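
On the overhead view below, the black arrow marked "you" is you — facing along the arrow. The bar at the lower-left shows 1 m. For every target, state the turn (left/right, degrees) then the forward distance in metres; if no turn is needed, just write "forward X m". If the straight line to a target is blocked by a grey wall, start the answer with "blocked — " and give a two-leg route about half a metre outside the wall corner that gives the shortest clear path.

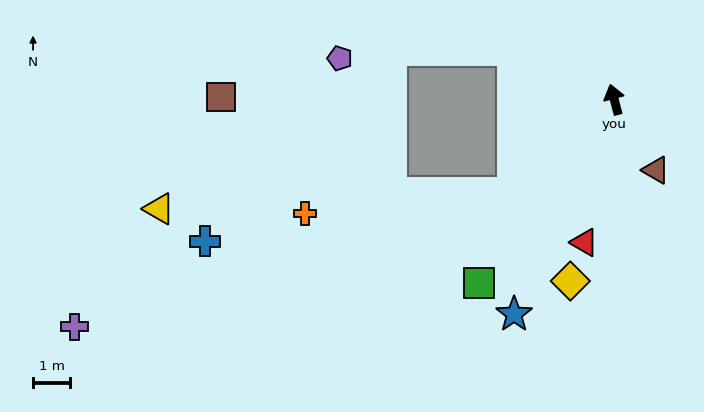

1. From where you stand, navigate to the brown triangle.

turn right 164°, forward 2.2 m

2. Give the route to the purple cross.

blocked — turn left 118°, forward 3.7 m, then turn right 26°, forward 12.3 m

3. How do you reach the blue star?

turn left 140°, forward 6.4 m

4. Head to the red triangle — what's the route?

turn left 153°, forward 3.9 m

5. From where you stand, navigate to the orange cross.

blocked — turn left 118°, forward 3.7 m, then turn right 37°, forward 5.6 m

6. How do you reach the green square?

turn left 129°, forward 6.1 m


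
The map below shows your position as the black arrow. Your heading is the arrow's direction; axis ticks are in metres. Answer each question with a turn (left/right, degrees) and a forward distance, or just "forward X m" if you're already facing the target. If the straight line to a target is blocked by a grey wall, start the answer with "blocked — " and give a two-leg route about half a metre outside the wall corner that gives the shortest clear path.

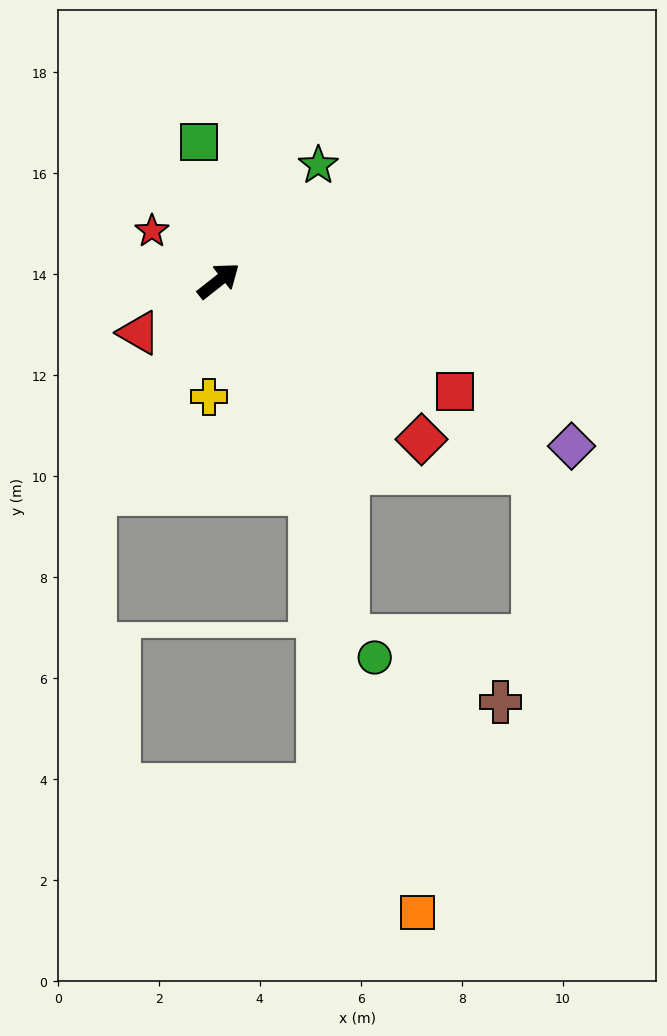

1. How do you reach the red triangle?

turn left 175°, forward 1.9 m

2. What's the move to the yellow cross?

turn right 133°, forward 2.3 m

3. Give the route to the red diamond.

turn right 76°, forward 5.1 m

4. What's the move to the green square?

turn left 60°, forward 2.8 m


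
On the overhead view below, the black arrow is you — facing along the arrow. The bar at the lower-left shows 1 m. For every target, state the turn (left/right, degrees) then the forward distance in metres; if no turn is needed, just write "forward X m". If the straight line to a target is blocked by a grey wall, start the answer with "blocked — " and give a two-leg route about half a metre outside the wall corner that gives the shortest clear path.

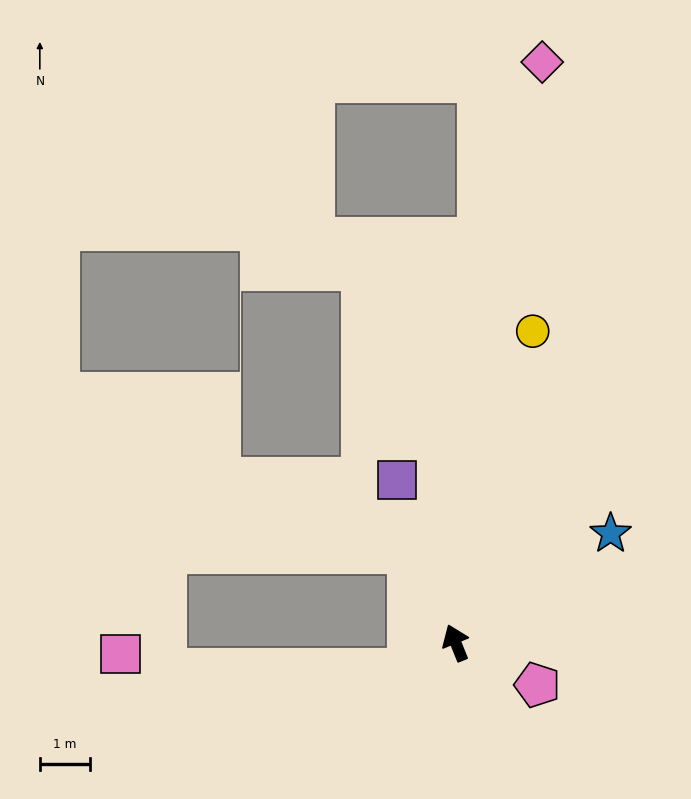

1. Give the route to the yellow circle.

turn right 36°, forward 6.4 m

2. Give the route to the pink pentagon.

turn right 139°, forward 1.8 m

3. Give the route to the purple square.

turn right 2°, forward 3.5 m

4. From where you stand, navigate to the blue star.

turn right 77°, forward 3.8 m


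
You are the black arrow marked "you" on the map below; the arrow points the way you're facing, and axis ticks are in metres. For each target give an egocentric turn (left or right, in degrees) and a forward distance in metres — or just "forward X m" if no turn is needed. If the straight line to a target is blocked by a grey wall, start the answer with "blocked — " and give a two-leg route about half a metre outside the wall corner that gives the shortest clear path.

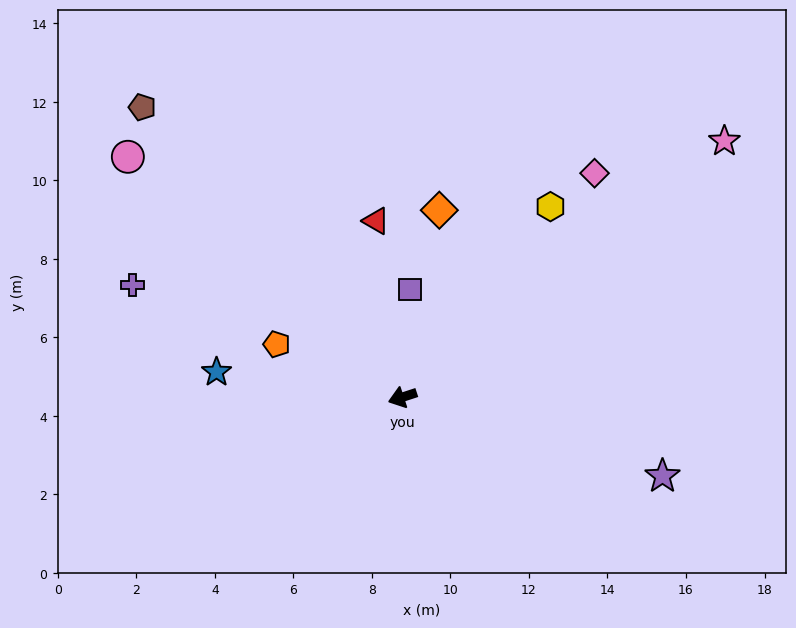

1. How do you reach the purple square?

turn right 112°, forward 2.7 m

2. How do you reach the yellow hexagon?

turn right 146°, forward 6.1 m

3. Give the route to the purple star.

turn left 145°, forward 6.9 m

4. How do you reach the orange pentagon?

turn right 41°, forward 3.5 m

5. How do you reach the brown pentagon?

turn right 66°, forward 9.9 m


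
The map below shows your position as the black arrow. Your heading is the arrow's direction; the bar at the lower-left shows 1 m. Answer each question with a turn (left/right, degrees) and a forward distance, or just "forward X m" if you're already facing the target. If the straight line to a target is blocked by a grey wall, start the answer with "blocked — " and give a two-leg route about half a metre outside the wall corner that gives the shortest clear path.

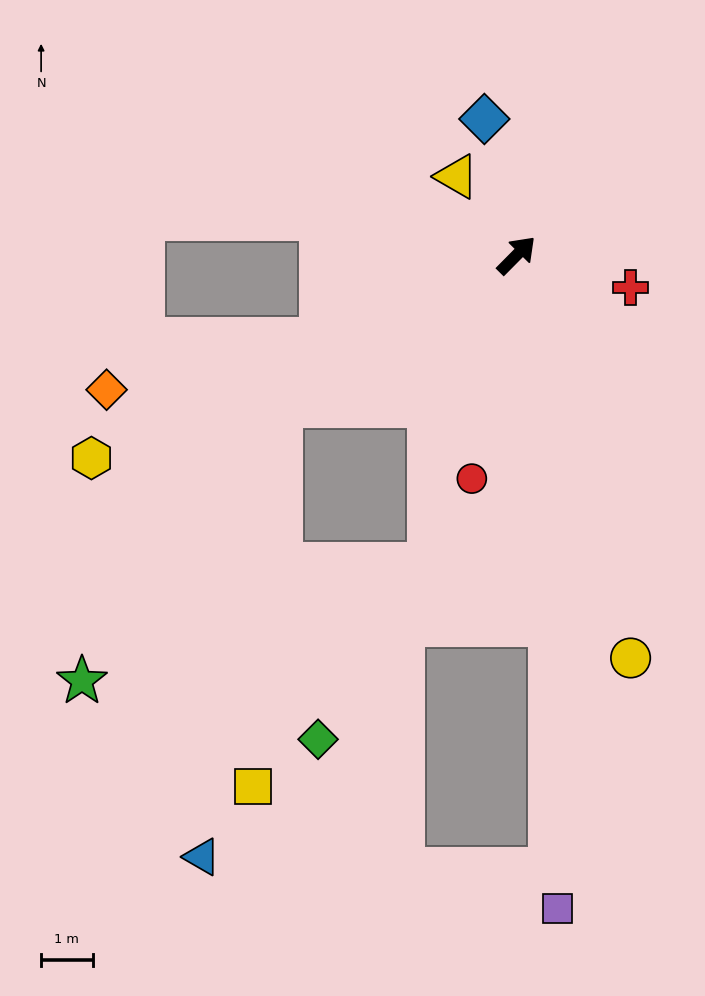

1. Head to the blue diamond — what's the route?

turn left 58°, forward 2.7 m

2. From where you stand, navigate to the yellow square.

blocked — turn left 167°, forward 5.4 m, then turn left 54°, forward 7.4 m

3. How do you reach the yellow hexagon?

turn left 160°, forward 9.2 m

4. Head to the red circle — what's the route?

turn right 147°, forward 4.4 m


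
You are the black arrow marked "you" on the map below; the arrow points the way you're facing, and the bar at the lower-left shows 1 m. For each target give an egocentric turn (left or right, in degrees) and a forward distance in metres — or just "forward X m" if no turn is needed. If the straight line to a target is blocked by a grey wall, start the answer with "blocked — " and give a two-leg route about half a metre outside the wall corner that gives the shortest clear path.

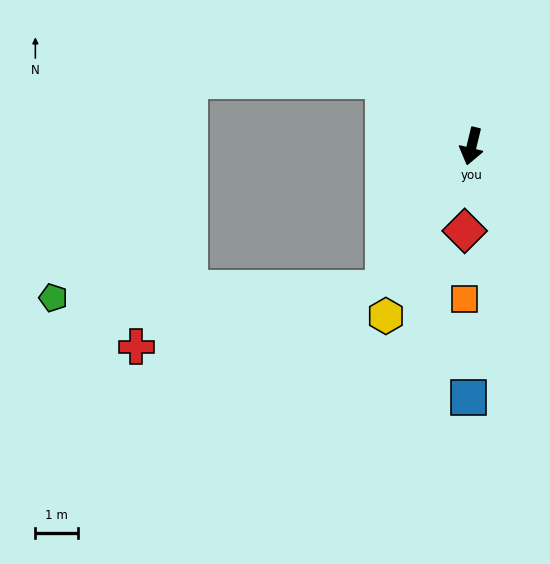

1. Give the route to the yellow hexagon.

turn right 13°, forward 4.4 m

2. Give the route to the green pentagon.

blocked — turn right 18°, forward 3.9 m, then turn right 57°, forward 7.7 m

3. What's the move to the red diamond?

turn left 9°, forward 2.0 m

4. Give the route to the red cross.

blocked — turn right 18°, forward 3.9 m, then turn right 45°, forward 5.9 m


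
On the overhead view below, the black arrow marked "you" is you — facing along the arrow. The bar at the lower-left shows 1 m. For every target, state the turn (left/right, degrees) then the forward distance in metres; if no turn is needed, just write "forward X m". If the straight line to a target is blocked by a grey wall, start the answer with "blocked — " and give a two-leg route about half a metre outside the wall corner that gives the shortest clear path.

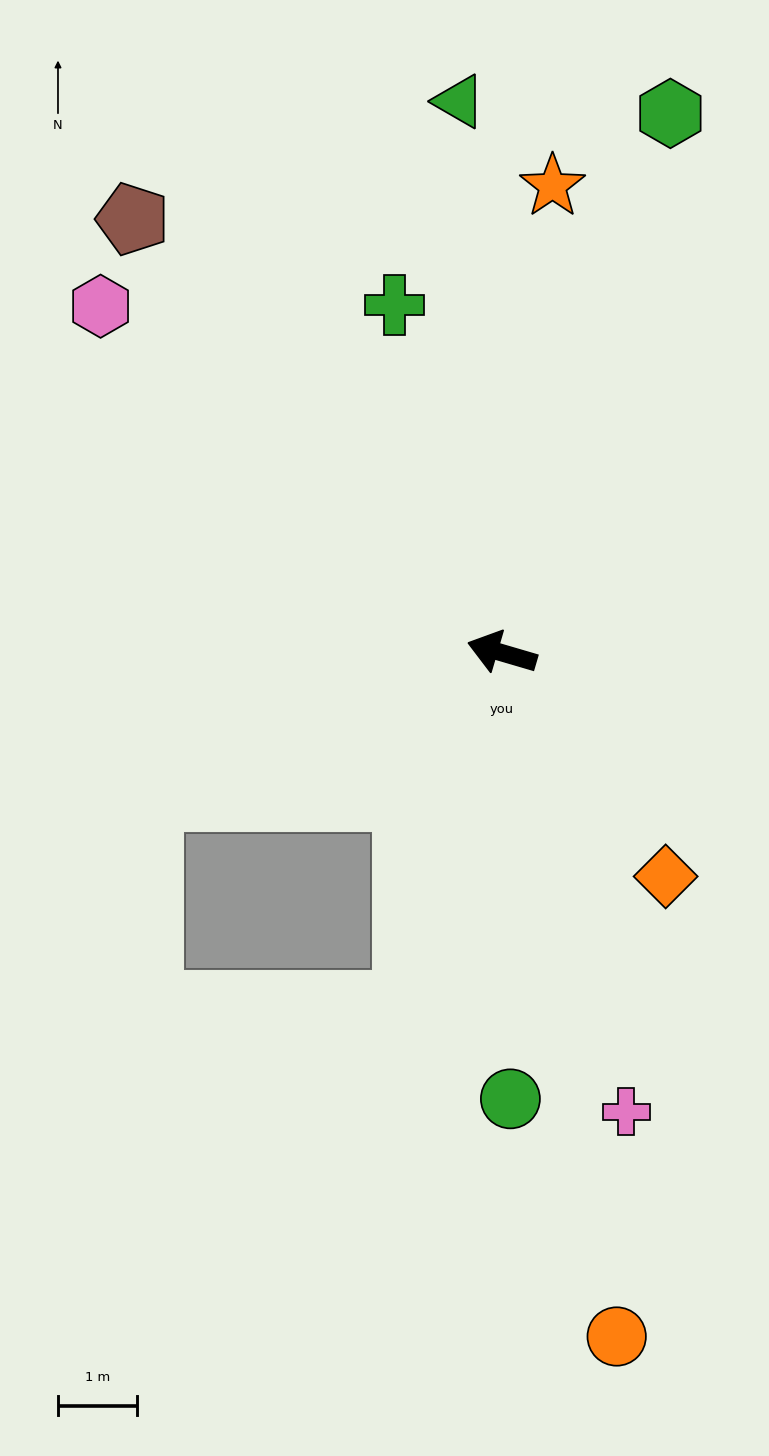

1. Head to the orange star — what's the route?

turn right 80°, forward 5.9 m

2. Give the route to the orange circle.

turn left 116°, forward 8.7 m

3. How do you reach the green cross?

turn right 56°, forward 4.6 m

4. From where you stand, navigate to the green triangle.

turn right 69°, forward 7.0 m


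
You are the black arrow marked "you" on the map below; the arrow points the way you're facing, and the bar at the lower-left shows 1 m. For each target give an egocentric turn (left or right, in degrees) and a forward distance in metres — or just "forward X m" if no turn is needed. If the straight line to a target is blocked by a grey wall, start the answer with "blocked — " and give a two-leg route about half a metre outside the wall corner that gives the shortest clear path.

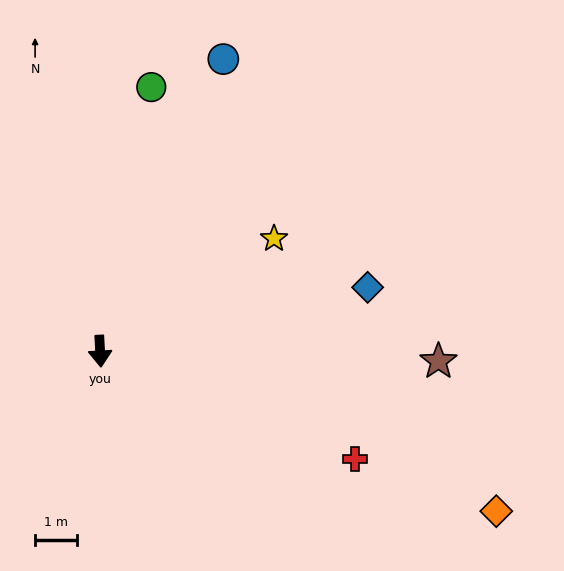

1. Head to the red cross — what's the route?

turn left 64°, forward 6.6 m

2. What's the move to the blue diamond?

turn left 100°, forward 6.6 m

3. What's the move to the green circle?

turn left 166°, forward 6.4 m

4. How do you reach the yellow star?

turn left 120°, forward 4.9 m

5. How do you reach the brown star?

turn left 85°, forward 8.1 m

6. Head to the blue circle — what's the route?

turn left 154°, forward 7.6 m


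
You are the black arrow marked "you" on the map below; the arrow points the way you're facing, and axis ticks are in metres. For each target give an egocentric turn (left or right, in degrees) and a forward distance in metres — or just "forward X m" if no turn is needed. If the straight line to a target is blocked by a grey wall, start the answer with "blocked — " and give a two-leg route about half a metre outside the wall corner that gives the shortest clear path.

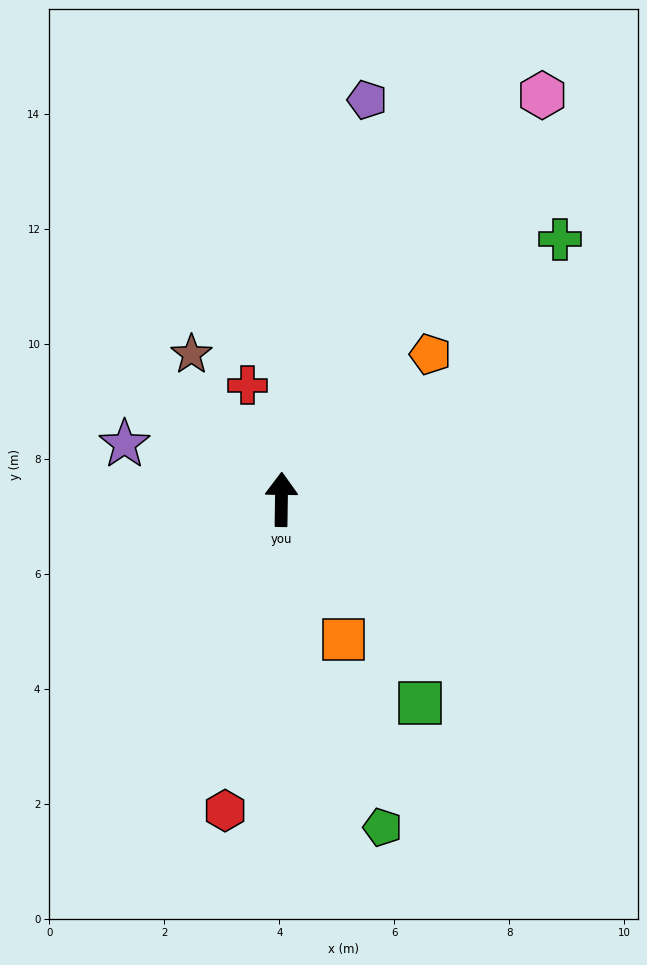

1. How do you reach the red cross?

turn left 17°, forward 2.1 m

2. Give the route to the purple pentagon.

turn right 11°, forward 7.1 m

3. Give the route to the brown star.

turn left 33°, forward 3.0 m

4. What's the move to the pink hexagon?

turn right 32°, forward 8.4 m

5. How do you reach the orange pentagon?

turn right 45°, forward 3.6 m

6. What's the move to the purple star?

turn left 71°, forward 2.9 m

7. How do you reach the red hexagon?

turn left 171°, forward 5.5 m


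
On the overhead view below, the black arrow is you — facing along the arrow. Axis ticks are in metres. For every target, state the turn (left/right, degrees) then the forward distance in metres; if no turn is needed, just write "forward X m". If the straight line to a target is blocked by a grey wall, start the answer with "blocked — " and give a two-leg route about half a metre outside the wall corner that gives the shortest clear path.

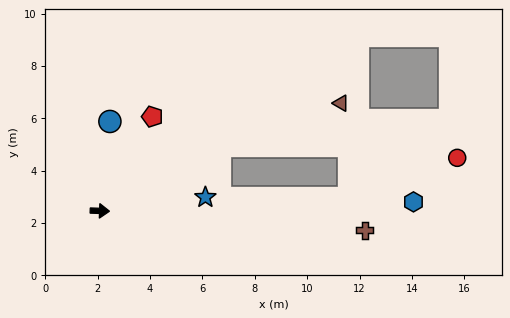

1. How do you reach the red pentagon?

turn left 63°, forward 4.1 m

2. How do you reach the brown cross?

turn right 2°, forward 10.1 m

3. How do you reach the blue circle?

turn left 86°, forward 3.4 m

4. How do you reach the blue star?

turn left 9°, forward 4.1 m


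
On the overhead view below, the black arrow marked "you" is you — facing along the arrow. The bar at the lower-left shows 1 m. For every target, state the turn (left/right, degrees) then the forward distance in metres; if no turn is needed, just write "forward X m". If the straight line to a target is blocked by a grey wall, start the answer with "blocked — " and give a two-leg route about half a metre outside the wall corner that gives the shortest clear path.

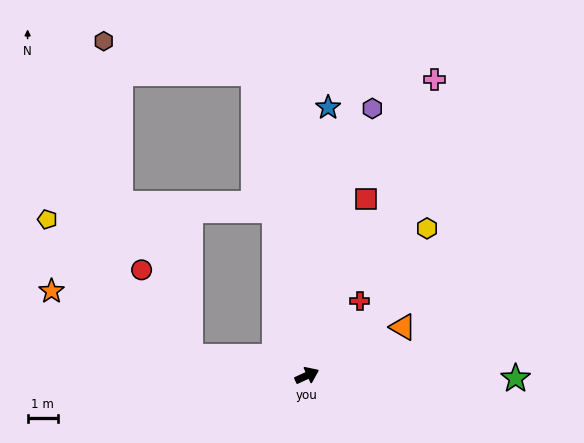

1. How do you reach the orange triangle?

turn left 2°, forward 3.6 m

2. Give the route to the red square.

turn left 47°, forward 6.2 m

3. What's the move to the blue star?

turn left 61°, forward 8.9 m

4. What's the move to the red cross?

turn left 30°, forward 3.0 m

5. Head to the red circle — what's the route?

blocked — turn left 146°, forward 3.9 m, then turn right 51°, forward 3.3 m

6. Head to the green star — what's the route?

turn right 26°, forward 6.9 m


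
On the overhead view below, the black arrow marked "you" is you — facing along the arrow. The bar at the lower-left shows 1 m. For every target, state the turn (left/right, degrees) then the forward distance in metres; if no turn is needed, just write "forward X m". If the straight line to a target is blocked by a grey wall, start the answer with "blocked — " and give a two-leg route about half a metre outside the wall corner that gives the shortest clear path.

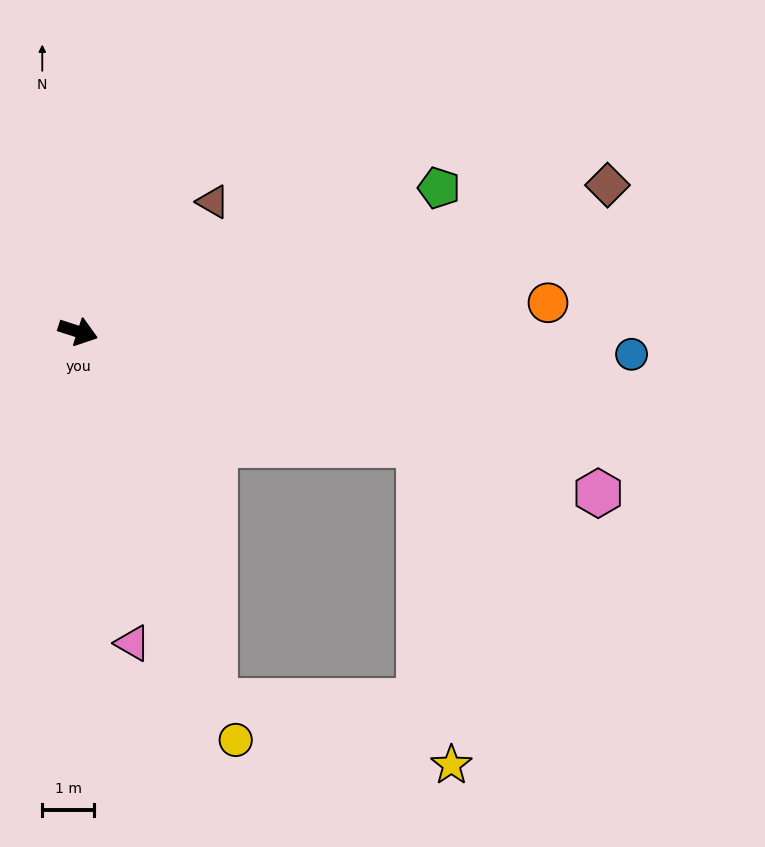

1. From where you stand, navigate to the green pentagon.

turn left 40°, forward 7.5 m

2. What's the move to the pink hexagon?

forward 10.5 m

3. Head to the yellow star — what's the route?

blocked — turn right 52°, forward 7.6 m, then turn left 54°, forward 4.7 m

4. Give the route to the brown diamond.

turn left 33°, forward 10.6 m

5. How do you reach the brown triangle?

turn left 62°, forward 3.6 m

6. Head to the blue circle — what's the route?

turn left 16°, forward 10.7 m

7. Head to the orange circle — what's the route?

turn left 21°, forward 9.1 m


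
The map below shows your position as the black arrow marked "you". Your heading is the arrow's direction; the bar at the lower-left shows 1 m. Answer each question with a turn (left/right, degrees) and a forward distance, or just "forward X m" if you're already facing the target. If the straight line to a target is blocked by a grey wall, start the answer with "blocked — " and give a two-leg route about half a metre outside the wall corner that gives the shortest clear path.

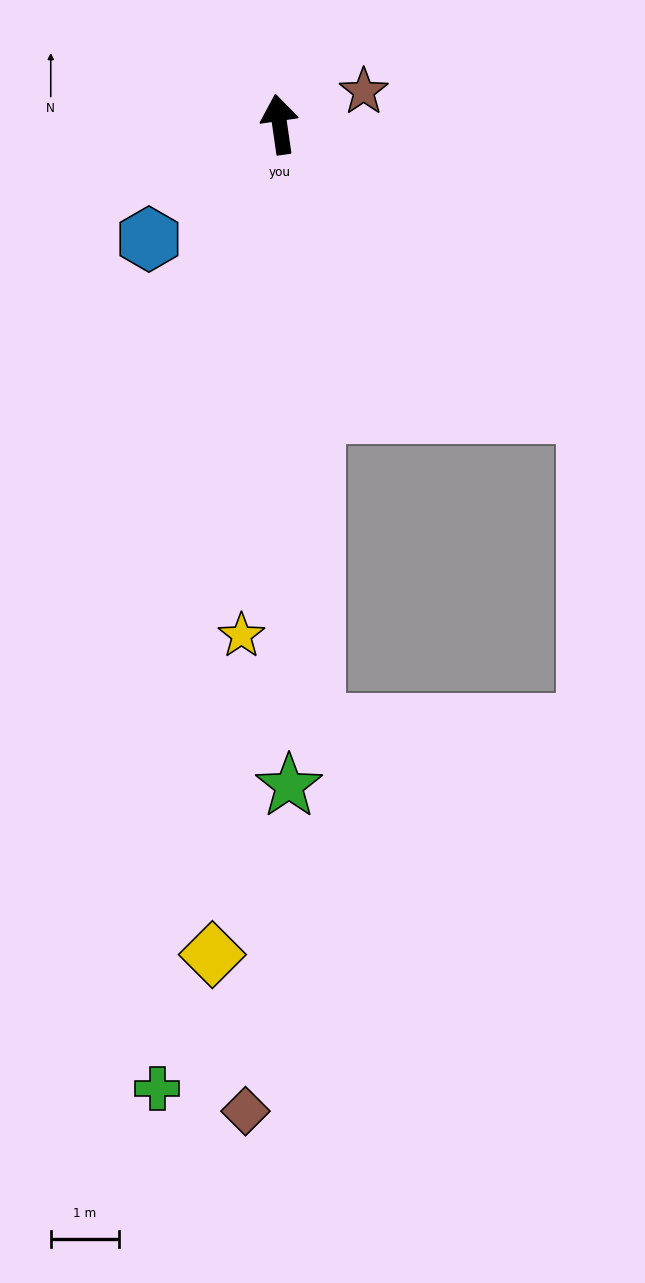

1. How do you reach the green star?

turn left 173°, forward 9.6 m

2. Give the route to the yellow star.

turn left 168°, forward 7.5 m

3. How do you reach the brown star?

turn right 77°, forward 1.3 m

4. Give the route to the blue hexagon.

turn left 123°, forward 2.5 m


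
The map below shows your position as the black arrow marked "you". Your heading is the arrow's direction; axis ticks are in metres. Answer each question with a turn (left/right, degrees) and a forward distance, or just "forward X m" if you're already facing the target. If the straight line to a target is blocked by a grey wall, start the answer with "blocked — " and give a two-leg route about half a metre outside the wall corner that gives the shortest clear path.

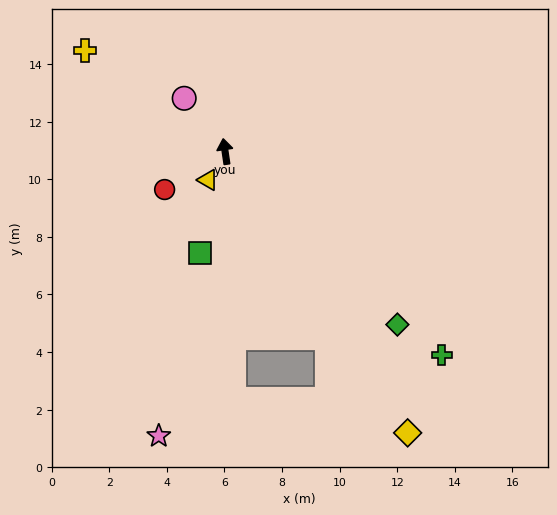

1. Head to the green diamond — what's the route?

turn right 144°, forward 8.5 m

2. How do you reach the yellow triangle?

turn left 141°, forward 1.2 m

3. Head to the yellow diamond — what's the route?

turn right 155°, forward 11.6 m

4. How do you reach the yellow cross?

turn left 46°, forward 6.0 m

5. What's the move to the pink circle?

turn left 29°, forward 2.3 m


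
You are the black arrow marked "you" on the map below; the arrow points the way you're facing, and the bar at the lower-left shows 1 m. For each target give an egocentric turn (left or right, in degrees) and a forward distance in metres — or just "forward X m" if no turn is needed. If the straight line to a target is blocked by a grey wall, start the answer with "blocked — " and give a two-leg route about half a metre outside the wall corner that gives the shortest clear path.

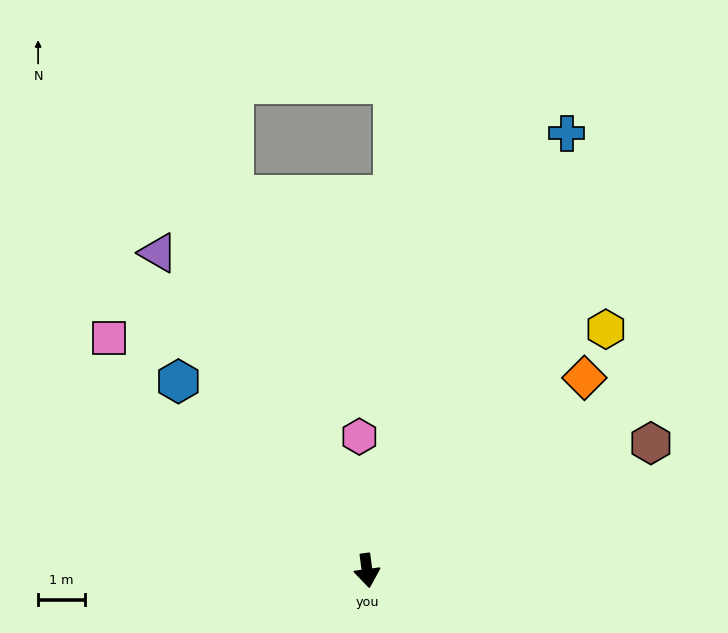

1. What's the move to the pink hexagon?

turn left 176°, forward 2.9 m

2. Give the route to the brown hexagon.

turn left 107°, forward 6.7 m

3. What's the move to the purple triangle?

turn right 154°, forward 8.2 m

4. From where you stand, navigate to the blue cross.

turn left 148°, forward 10.3 m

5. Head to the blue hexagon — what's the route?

turn right 143°, forward 5.7 m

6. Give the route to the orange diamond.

turn left 124°, forward 6.2 m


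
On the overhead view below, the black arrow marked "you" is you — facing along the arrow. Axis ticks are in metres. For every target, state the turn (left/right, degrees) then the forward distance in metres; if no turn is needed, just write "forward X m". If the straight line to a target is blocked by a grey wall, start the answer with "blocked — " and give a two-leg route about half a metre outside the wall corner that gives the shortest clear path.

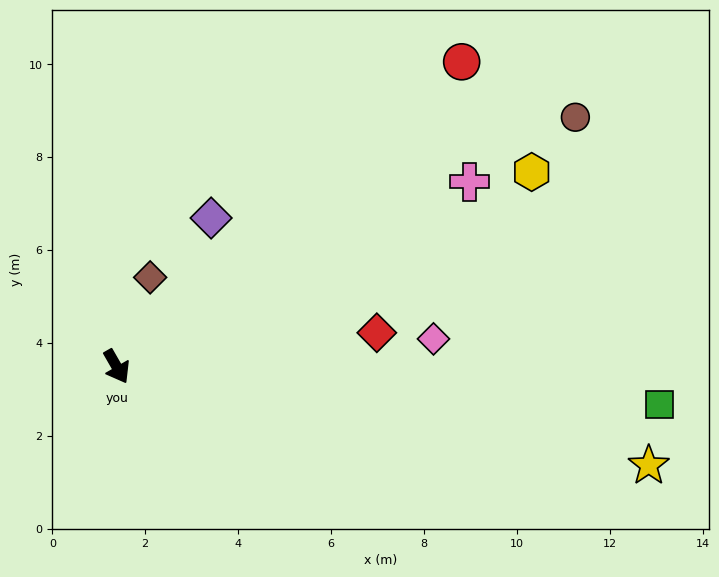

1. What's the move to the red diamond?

turn left 68°, forward 5.6 m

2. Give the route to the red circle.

turn left 102°, forward 9.9 m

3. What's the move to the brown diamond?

turn left 130°, forward 2.1 m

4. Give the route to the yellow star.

turn left 50°, forward 11.7 m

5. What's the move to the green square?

turn left 56°, forward 11.7 m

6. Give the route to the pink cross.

turn left 88°, forward 8.6 m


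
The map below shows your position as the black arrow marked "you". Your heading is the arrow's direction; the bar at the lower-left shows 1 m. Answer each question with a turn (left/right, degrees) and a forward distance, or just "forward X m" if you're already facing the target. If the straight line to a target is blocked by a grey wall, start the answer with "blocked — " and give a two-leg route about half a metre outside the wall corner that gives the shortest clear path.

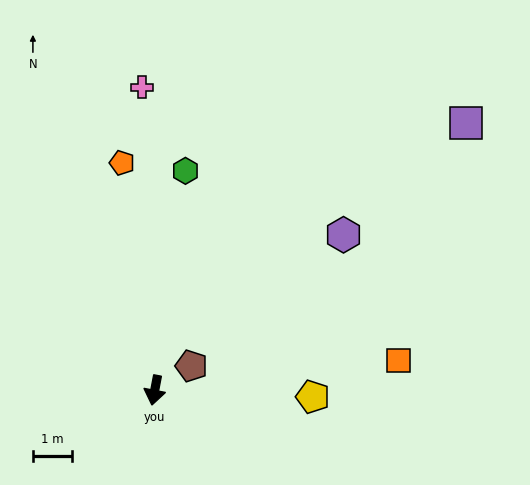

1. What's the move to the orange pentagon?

turn right 161°, forward 5.8 m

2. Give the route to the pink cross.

turn right 167°, forward 7.7 m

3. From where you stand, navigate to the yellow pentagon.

turn left 98°, forward 4.0 m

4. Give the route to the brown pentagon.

turn left 134°, forward 1.1 m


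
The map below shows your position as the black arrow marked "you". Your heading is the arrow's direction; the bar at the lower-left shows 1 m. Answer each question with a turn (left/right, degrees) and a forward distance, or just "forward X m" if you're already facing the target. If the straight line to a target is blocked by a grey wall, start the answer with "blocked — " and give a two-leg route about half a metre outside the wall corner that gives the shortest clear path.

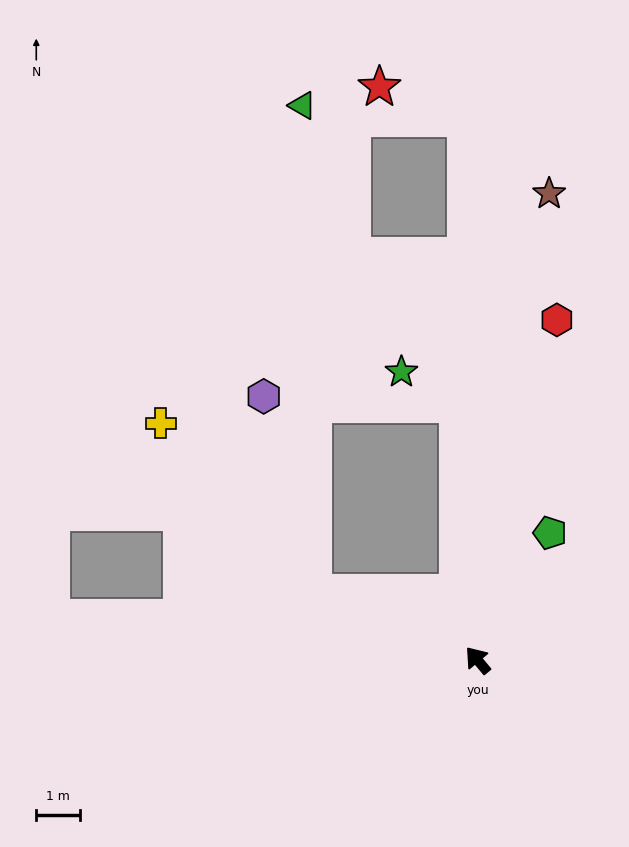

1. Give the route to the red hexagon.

turn right 53°, forward 7.9 m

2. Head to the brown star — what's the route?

turn right 49°, forward 10.7 m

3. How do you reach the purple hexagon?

blocked — turn left 28°, forward 4.0 m, then turn right 54°, forward 4.6 m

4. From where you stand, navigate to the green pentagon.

turn right 69°, forward 3.3 m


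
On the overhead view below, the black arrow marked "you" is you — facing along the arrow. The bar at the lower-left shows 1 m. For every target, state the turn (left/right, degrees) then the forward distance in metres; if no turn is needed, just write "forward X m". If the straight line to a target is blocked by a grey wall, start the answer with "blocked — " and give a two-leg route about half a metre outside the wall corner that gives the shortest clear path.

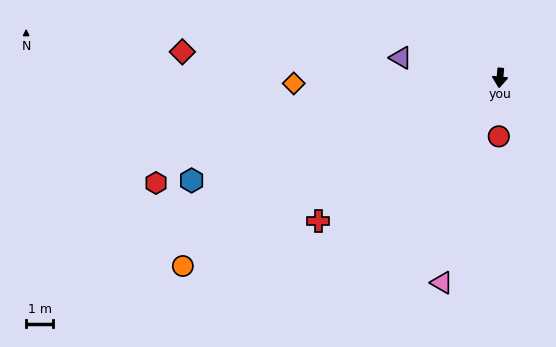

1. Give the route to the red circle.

turn left 4°, forward 2.2 m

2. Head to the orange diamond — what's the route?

turn right 83°, forward 7.7 m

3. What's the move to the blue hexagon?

turn right 67°, forward 12.1 m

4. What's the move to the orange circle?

turn right 54°, forward 13.7 m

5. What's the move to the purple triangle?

turn right 96°, forward 3.8 m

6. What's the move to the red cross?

turn right 47°, forward 8.6 m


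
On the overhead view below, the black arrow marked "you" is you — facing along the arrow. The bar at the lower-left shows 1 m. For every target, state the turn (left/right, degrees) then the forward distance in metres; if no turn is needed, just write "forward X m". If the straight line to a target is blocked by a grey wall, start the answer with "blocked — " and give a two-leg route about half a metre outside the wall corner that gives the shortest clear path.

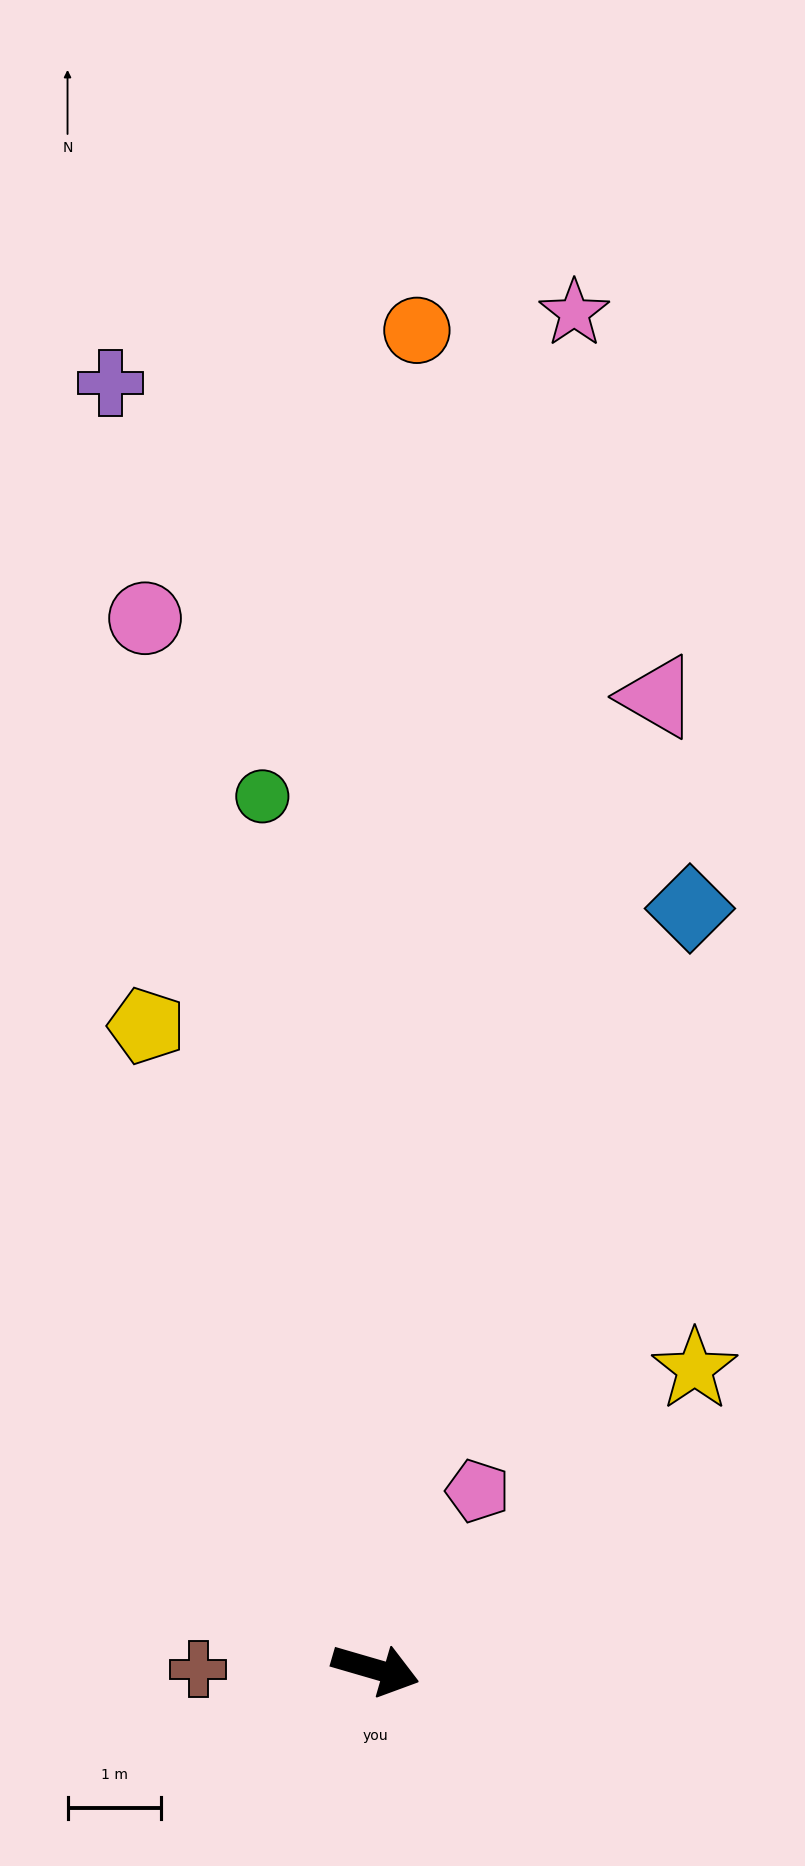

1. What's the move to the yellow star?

turn left 59°, forward 4.7 m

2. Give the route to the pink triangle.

turn left 90°, forward 10.8 m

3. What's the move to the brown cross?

turn right 164°, forward 1.9 m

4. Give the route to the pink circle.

turn left 119°, forward 11.5 m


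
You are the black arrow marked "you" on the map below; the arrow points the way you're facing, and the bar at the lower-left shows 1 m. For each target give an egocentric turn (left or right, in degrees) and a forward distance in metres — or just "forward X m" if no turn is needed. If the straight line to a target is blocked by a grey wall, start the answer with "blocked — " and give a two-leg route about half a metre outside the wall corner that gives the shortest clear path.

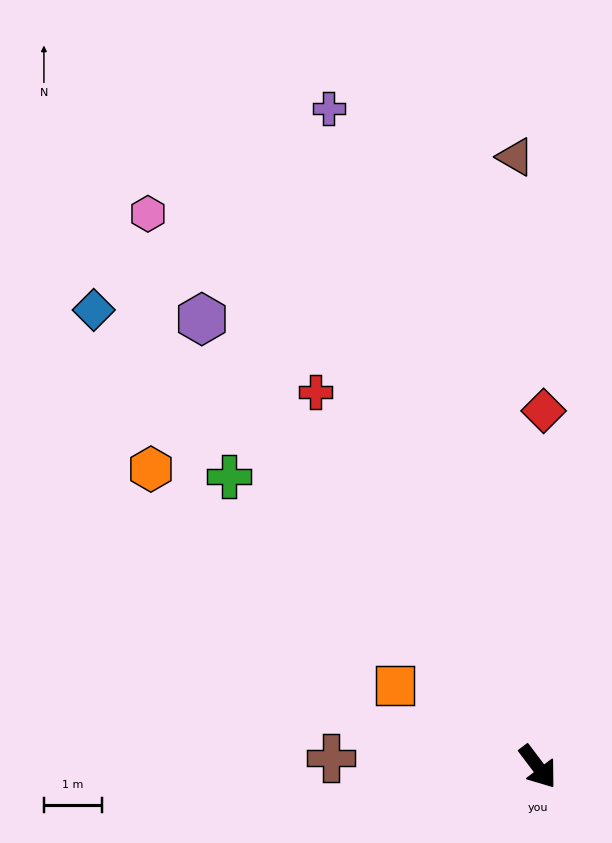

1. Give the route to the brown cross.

turn right 129°, forward 3.6 m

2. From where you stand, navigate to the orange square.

turn right 157°, forward 2.8 m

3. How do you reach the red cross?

turn left 174°, forward 7.5 m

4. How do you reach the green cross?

turn right 170°, forward 7.3 m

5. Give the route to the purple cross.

turn left 161°, forward 11.8 m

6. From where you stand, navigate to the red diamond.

turn left 142°, forward 6.1 m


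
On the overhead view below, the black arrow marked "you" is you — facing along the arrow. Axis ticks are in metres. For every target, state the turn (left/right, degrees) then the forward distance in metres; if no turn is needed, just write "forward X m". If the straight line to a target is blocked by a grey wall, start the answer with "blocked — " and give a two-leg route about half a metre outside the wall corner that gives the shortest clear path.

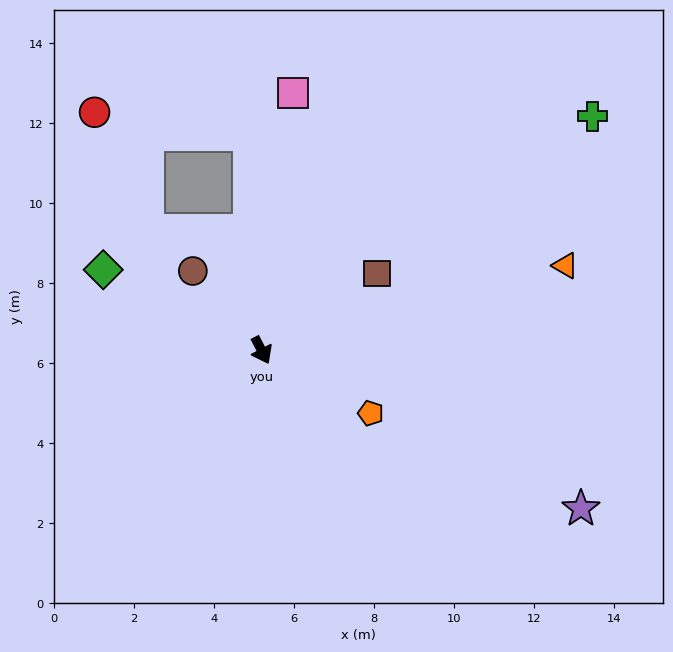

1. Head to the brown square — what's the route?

turn left 96°, forward 3.5 m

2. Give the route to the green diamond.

turn right 144°, forward 4.4 m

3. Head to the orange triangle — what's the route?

turn left 78°, forward 7.9 m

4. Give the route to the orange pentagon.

turn left 33°, forward 3.1 m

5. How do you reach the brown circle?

turn right 166°, forward 2.6 m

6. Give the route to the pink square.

turn left 146°, forward 6.5 m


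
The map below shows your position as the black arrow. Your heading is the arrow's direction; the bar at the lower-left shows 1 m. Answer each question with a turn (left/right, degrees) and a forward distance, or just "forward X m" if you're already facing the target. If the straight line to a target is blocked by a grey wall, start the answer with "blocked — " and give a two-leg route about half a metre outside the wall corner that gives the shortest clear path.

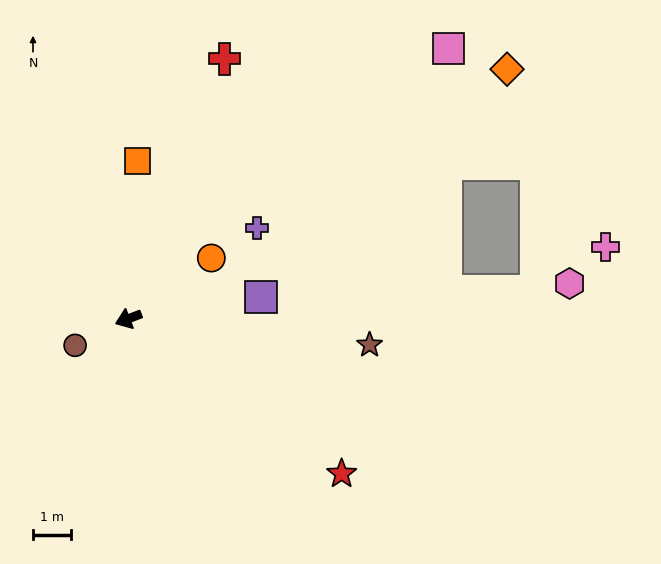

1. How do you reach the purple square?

turn left 168°, forward 3.5 m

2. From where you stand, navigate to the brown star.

turn left 153°, forward 6.3 m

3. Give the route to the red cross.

turn right 131°, forward 7.2 m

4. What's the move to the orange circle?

turn right 165°, forward 2.7 m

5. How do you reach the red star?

turn left 123°, forward 6.9 m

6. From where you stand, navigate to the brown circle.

turn left 6°, forward 1.6 m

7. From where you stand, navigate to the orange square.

turn right 114°, forward 4.1 m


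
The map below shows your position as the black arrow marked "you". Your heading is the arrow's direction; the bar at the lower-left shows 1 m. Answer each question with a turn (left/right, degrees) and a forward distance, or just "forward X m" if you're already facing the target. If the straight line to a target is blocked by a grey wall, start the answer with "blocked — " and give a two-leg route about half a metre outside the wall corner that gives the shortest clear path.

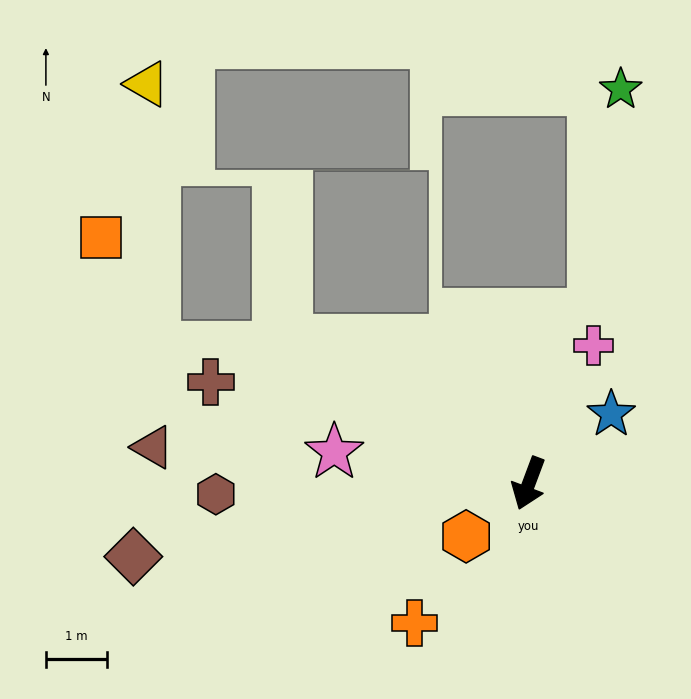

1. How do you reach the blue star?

turn left 151°, forward 1.8 m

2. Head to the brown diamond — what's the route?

turn right 59°, forward 6.6 m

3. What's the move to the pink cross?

turn left 175°, forward 2.5 m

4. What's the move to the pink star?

turn right 79°, forward 3.2 m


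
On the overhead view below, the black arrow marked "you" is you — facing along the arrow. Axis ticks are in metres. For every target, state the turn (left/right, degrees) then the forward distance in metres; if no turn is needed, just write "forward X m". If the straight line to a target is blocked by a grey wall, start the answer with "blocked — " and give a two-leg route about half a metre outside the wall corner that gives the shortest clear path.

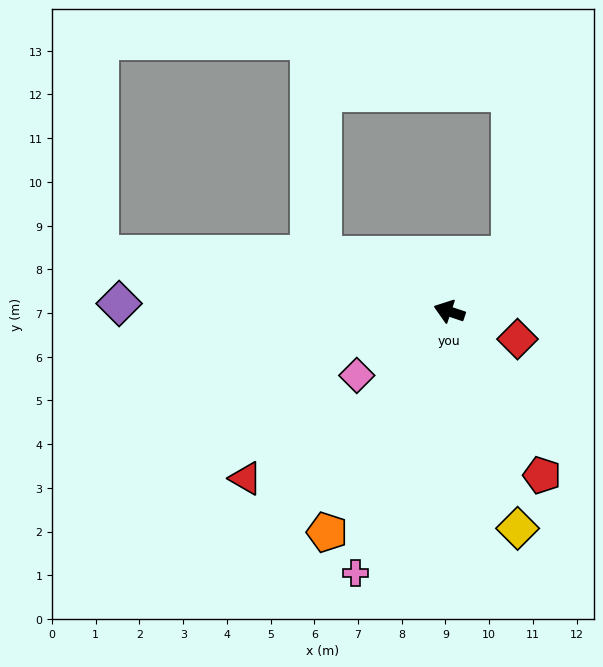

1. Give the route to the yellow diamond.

turn left 126°, forward 5.2 m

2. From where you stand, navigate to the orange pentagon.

turn left 80°, forward 5.8 m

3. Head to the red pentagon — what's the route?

turn left 138°, forward 4.3 m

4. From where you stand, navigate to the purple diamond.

turn left 17°, forward 7.6 m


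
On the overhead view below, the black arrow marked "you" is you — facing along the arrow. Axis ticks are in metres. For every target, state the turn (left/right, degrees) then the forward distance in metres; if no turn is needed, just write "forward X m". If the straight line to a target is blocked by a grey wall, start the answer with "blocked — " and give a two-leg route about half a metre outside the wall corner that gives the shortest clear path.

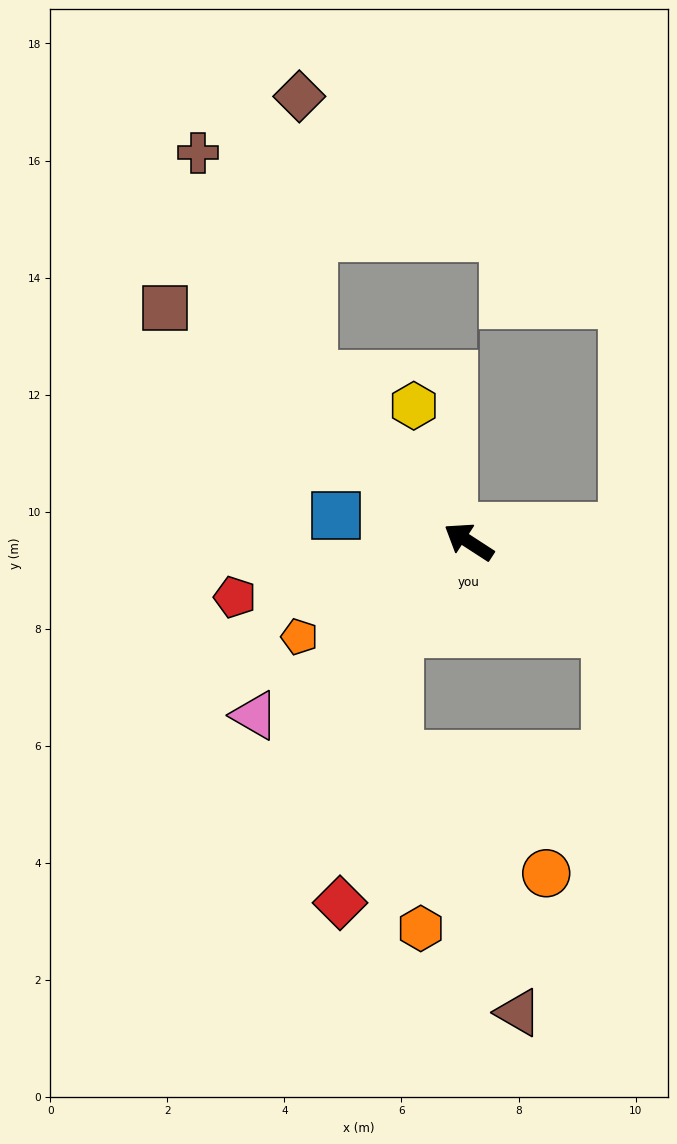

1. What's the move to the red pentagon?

turn left 46°, forward 4.1 m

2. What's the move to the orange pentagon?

turn left 62°, forward 3.3 m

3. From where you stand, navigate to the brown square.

turn right 5°, forward 6.6 m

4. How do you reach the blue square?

turn left 22°, forward 2.3 m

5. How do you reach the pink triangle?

turn left 72°, forward 4.7 m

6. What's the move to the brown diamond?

blocked — turn right 14°, forward 3.9 m, then turn right 40°, forward 4.8 m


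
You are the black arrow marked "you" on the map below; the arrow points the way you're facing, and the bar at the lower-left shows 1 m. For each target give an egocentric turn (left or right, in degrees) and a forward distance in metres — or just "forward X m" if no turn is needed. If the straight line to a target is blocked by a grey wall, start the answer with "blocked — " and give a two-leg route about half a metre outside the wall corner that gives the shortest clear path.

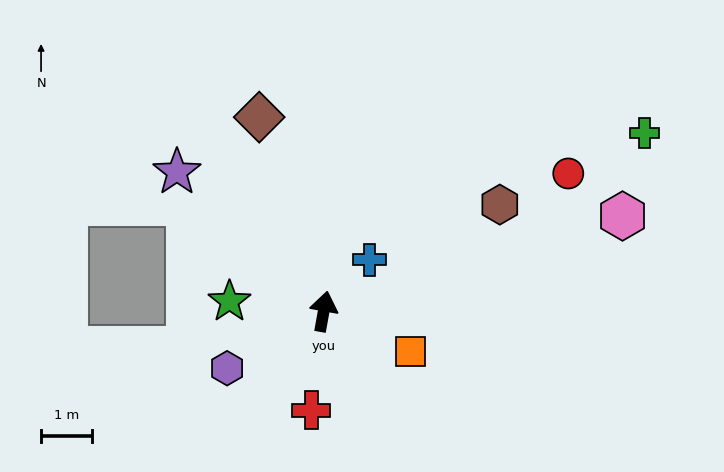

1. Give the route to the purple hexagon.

turn left 131°, forward 2.2 m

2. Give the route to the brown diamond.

turn left 29°, forward 4.0 m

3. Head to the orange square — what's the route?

turn right 105°, forward 1.9 m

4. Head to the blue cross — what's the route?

turn right 31°, forward 1.3 m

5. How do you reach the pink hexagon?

turn right 62°, forward 6.1 m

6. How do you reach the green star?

turn left 94°, forward 1.9 m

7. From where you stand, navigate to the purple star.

turn left 57°, forward 4.0 m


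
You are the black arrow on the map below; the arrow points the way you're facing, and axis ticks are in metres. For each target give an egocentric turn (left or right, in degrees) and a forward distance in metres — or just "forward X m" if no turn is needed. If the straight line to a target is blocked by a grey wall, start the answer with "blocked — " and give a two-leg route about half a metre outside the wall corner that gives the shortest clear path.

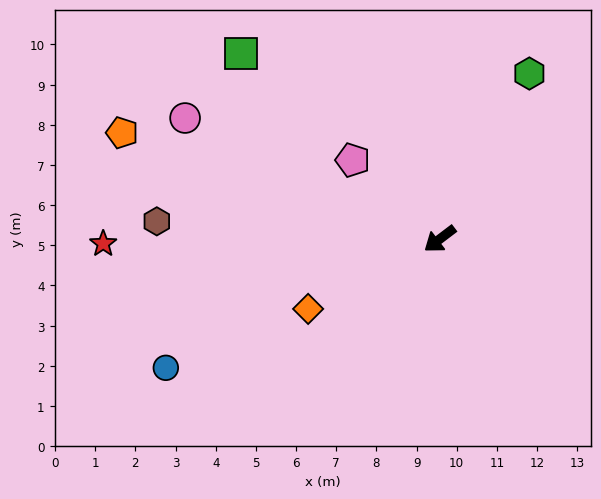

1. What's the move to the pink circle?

turn right 63°, forward 7.0 m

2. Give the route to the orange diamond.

turn right 9°, forward 3.7 m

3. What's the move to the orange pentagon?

turn right 56°, forward 8.3 m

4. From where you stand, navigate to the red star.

turn right 36°, forward 8.4 m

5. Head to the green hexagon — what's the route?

turn right 156°, forward 4.7 m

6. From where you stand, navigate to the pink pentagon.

turn right 79°, forward 2.9 m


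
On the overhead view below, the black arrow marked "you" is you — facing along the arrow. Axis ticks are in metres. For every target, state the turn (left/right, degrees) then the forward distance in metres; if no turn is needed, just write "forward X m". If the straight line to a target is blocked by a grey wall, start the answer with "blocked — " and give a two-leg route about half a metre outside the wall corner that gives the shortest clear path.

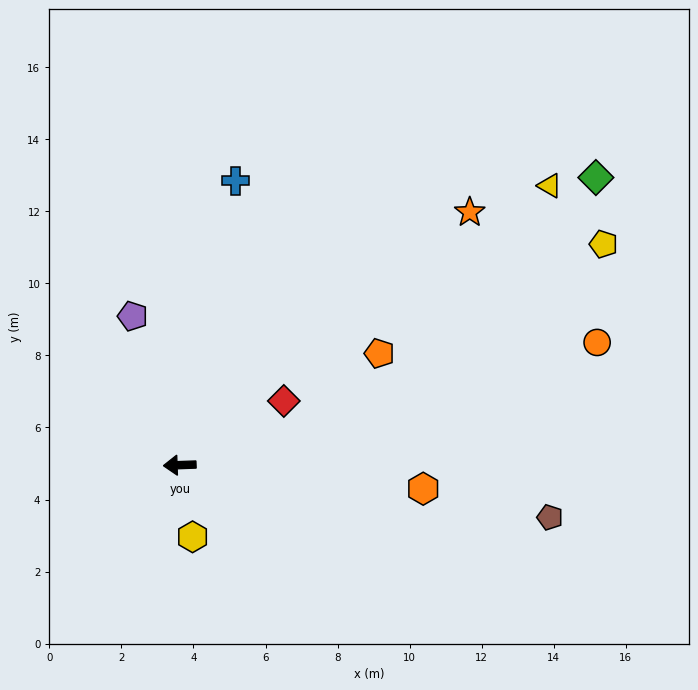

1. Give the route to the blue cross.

turn right 103°, forward 8.0 m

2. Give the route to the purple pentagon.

turn right 75°, forward 4.3 m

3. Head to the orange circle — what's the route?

turn right 166°, forward 12.1 m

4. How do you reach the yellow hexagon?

turn left 98°, forward 2.0 m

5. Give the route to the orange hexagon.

turn left 172°, forward 6.8 m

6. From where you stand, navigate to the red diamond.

turn right 150°, forward 3.4 m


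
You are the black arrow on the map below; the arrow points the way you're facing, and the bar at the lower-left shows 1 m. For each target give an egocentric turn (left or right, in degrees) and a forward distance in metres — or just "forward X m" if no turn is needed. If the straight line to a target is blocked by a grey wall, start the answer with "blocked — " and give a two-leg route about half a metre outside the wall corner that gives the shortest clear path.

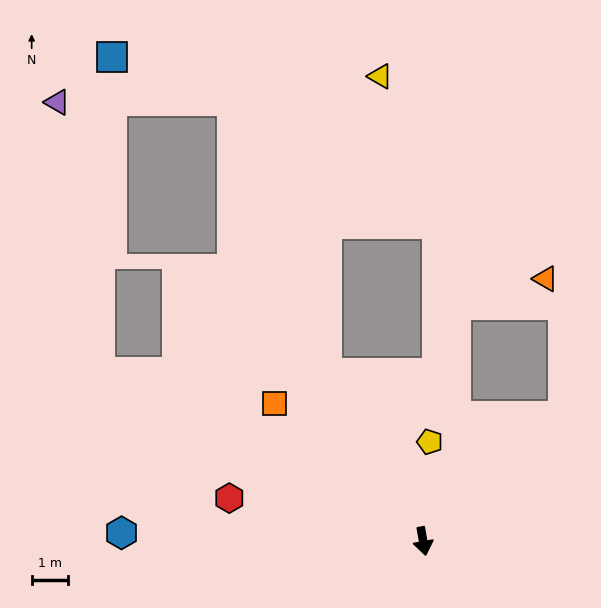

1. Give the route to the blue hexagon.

turn right 102°, forward 8.3 m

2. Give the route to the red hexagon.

turn right 113°, forward 5.5 m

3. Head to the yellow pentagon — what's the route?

turn left 166°, forward 2.8 m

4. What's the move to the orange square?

turn right 143°, forward 5.6 m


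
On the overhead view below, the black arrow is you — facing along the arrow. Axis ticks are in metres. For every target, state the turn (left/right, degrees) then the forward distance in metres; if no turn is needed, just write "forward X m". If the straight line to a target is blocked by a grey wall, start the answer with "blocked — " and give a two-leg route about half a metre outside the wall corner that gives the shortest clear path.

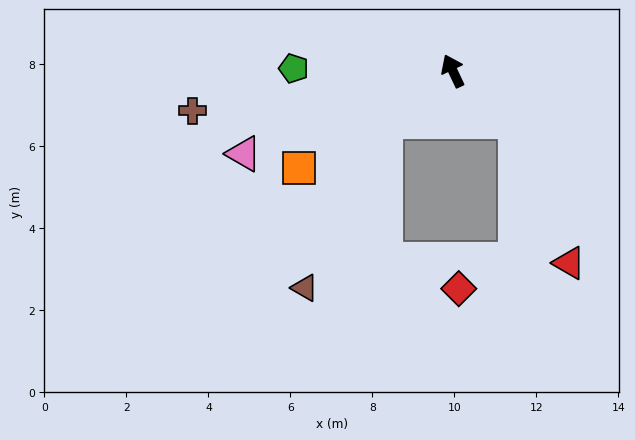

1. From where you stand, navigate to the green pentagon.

turn left 64°, forward 3.9 m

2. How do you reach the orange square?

turn left 97°, forward 4.4 m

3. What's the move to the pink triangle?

turn left 86°, forward 5.5 m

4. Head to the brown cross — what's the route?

turn left 73°, forward 6.4 m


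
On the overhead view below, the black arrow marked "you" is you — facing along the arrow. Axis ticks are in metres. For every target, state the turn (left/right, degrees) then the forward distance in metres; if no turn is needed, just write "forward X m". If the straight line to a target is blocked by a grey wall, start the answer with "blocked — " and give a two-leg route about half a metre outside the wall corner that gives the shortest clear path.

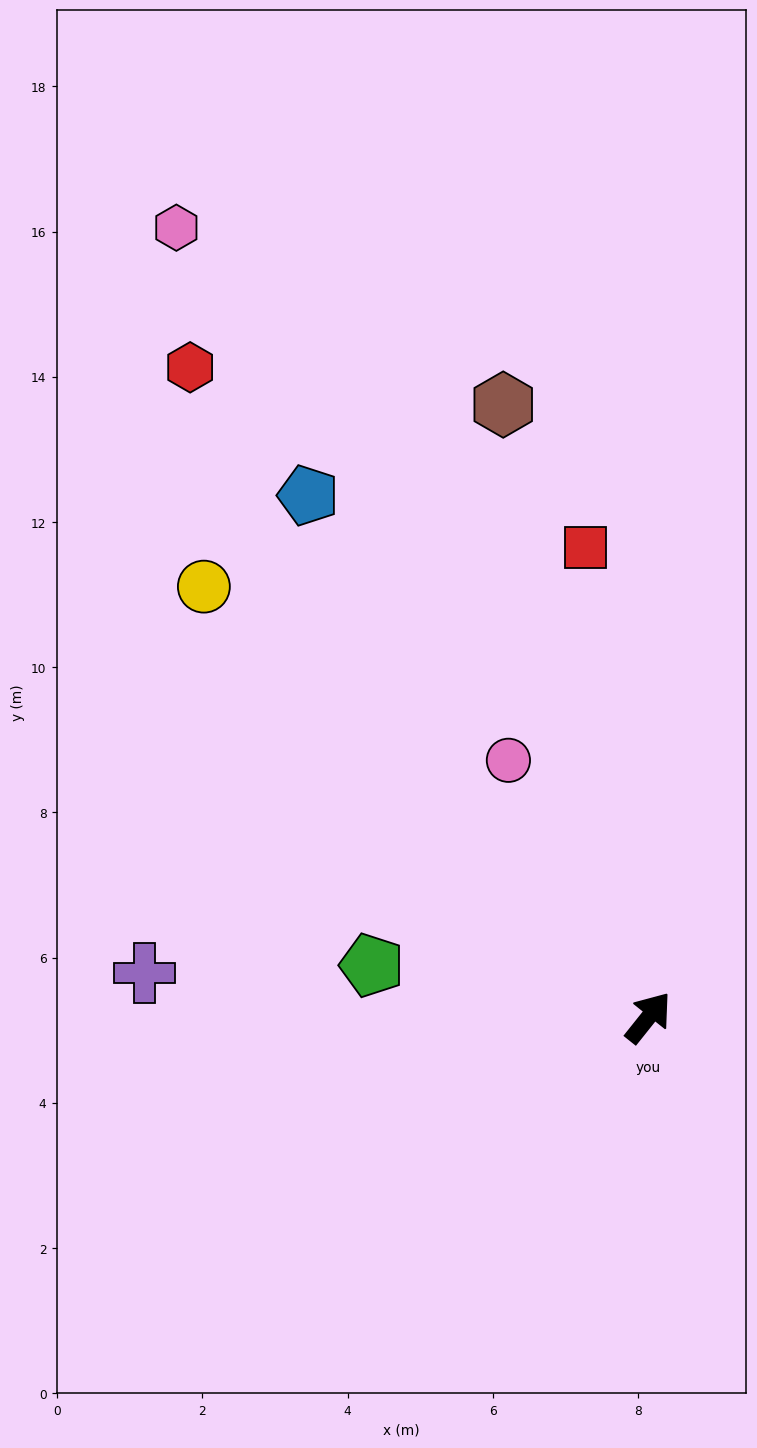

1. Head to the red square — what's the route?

turn left 46°, forward 6.5 m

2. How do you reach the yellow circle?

turn left 85°, forward 8.5 m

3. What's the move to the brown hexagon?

turn left 52°, forward 8.7 m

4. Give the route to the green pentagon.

turn left 118°, forward 3.9 m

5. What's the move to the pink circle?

turn left 67°, forward 4.0 m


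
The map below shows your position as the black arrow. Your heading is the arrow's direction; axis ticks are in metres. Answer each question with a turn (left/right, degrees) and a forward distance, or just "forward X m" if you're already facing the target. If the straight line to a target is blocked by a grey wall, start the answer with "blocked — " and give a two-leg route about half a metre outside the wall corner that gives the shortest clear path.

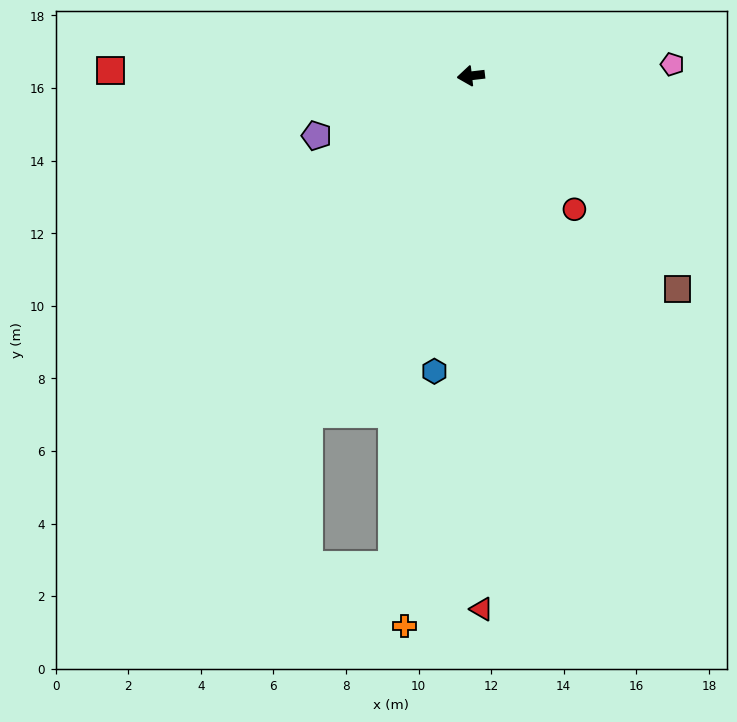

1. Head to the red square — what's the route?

turn right 8°, forward 9.9 m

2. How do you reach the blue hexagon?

turn left 76°, forward 8.2 m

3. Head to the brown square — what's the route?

turn left 128°, forward 8.2 m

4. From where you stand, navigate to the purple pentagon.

turn left 15°, forward 4.6 m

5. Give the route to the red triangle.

turn left 85°, forward 14.7 m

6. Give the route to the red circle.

turn left 121°, forward 4.7 m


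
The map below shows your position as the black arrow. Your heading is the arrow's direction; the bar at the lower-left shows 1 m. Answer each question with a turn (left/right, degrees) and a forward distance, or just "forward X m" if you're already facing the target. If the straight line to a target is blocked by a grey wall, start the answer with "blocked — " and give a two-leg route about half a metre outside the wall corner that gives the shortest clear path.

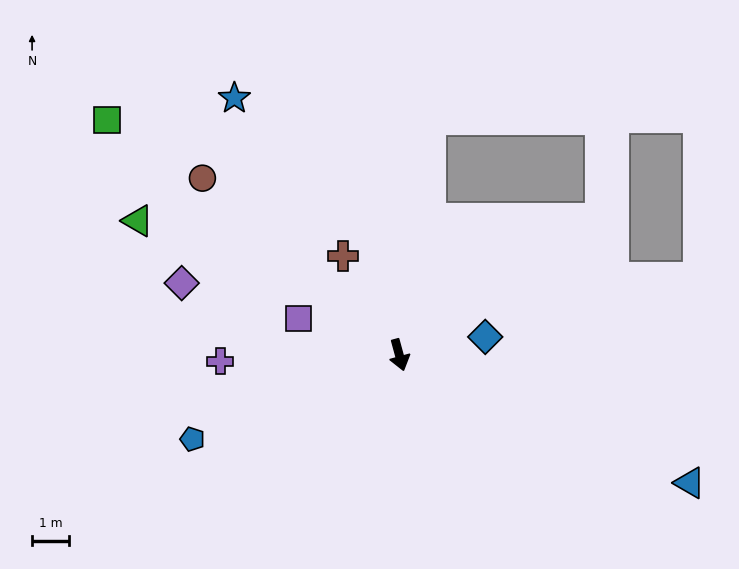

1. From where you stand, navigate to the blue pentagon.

turn right 83°, forward 6.0 m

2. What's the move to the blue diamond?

turn left 87°, forward 2.4 m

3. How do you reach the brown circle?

turn right 147°, forward 7.1 m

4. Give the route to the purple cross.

turn right 103°, forward 4.8 m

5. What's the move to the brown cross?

turn right 166°, forward 3.1 m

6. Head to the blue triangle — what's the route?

turn left 51°, forward 8.5 m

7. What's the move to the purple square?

turn right 125°, forward 2.9 m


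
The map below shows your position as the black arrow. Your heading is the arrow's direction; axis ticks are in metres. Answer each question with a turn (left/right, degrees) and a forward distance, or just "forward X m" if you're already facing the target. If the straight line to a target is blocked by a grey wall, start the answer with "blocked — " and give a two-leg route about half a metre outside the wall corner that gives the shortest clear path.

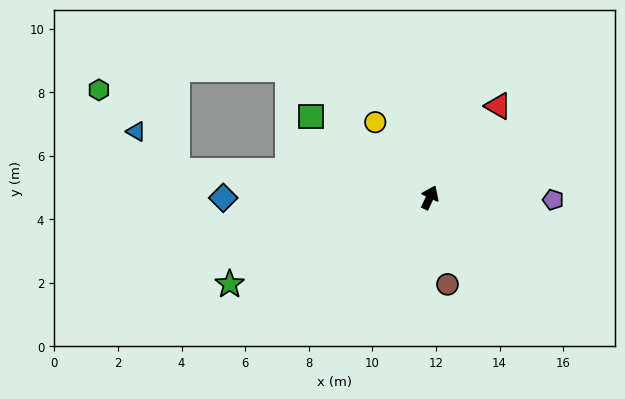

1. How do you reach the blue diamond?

turn left 115°, forward 6.5 m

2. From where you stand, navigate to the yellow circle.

turn left 61°, forward 2.9 m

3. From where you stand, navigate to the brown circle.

turn right 144°, forward 2.8 m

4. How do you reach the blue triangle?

blocked — turn left 109°, forward 8.0 m, then turn right 38°, forward 1.8 m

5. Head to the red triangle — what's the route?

turn right 12°, forward 3.6 m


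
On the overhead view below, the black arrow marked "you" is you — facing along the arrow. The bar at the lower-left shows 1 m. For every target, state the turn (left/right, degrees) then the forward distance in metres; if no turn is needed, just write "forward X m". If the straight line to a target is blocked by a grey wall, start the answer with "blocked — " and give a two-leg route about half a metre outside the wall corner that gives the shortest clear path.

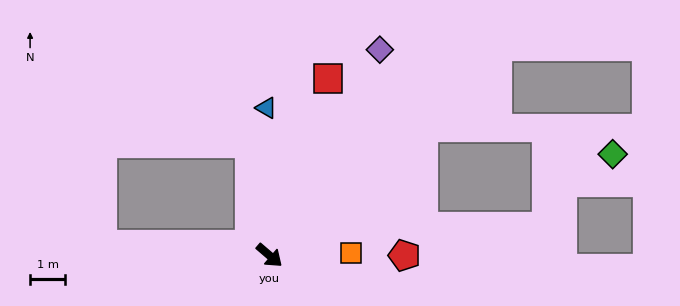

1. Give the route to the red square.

turn left 112°, forward 5.3 m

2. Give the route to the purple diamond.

turn left 102°, forward 6.7 m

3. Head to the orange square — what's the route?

turn left 42°, forward 2.3 m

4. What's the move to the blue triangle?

turn left 132°, forward 4.2 m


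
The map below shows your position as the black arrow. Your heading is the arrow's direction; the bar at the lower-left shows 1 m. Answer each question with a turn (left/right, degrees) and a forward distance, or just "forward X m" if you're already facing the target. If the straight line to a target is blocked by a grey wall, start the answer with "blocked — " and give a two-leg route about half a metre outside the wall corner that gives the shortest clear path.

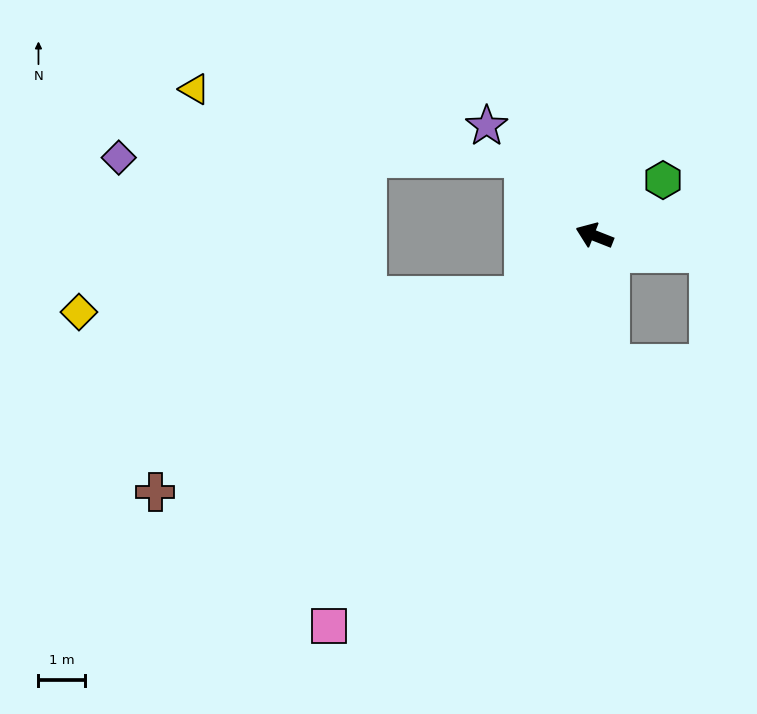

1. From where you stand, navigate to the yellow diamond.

blocked — turn left 62°, forward 2.0 m, then turn right 38°, forward 9.6 m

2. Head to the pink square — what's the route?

turn left 77°, forward 10.2 m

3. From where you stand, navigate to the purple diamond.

blocked — turn right 26°, forward 2.3 m, then turn left 47°, forward 8.7 m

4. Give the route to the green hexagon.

turn right 120°, forward 1.9 m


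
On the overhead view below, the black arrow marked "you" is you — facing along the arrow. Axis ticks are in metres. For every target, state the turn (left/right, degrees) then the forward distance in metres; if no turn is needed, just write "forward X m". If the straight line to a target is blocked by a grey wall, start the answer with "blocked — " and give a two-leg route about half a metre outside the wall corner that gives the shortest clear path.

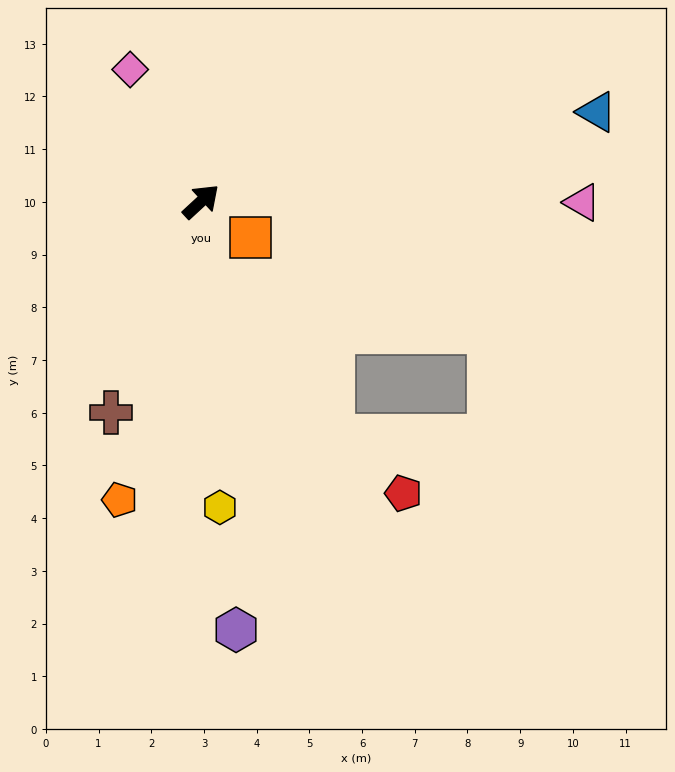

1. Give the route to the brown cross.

turn right 156°, forward 4.4 m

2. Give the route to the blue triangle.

turn right 30°, forward 7.7 m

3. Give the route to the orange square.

turn right 79°, forward 1.2 m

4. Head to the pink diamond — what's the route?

turn left 76°, forward 2.8 m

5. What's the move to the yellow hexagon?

turn right 129°, forward 5.8 m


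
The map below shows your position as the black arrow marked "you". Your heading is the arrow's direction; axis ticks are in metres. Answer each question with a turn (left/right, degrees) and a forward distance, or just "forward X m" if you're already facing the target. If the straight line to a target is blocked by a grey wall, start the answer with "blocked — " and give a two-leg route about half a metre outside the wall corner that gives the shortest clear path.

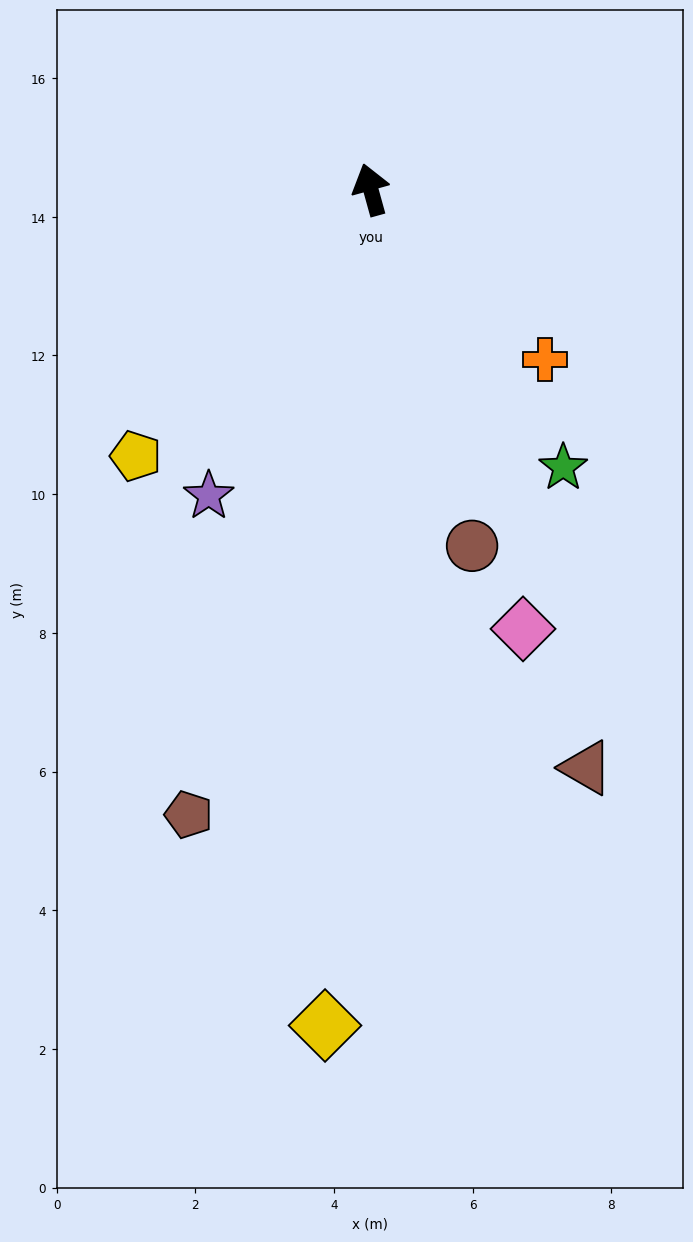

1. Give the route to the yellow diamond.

turn left 161°, forward 12.1 m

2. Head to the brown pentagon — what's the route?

turn left 148°, forward 9.4 m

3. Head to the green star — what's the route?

turn right 161°, forward 4.9 m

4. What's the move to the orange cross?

turn right 150°, forward 3.5 m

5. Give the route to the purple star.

turn left 137°, forward 5.0 m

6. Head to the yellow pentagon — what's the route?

turn left 123°, forward 5.1 m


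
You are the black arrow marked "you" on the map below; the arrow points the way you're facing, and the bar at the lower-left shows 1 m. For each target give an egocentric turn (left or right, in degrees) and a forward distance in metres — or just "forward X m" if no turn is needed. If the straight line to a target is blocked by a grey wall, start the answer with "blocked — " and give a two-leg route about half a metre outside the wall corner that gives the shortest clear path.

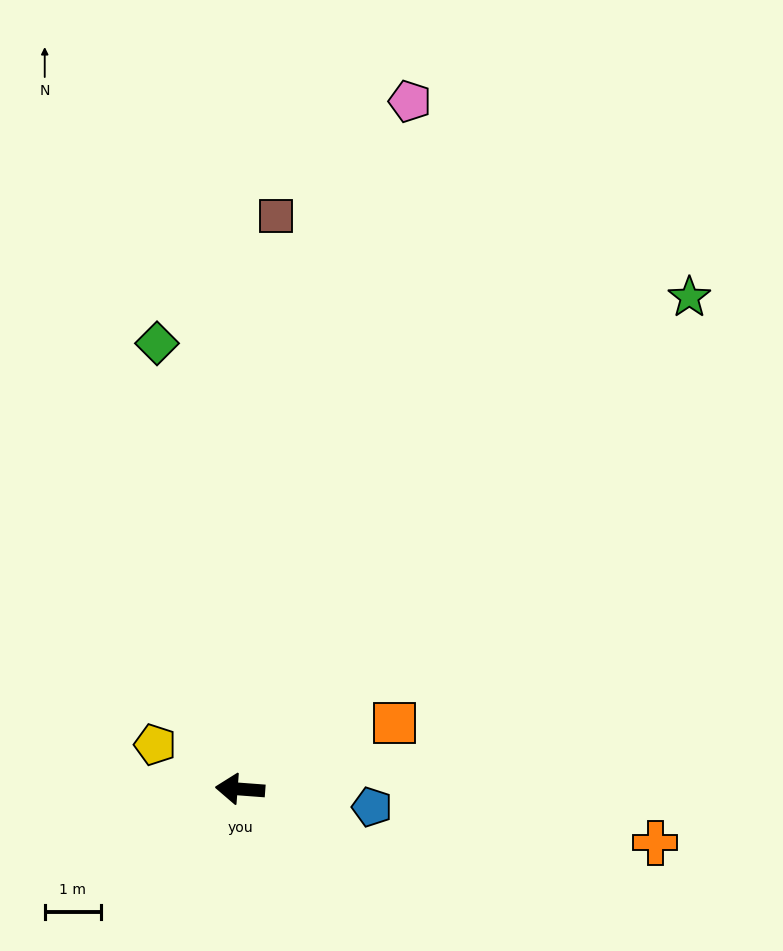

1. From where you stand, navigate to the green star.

turn right 128°, forward 11.9 m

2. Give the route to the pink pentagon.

turn right 100°, forward 12.7 m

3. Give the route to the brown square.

turn right 89°, forward 10.3 m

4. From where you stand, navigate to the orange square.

turn right 153°, forward 3.0 m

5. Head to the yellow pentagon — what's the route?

turn right 23°, forward 1.7 m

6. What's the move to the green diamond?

turn right 75°, forward 8.1 m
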